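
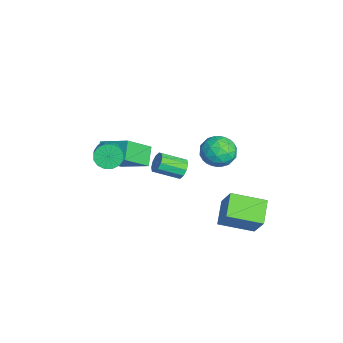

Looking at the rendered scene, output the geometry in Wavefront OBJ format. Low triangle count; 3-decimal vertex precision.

v 2.643 4.035 -1.162
v 2.374 2.062 -0.559
v 1.313 4.445 -0.415
v 1.044 2.472 0.188
v 3.596 4.368 0.352
v 3.327 2.395 0.955
v 2.266 4.778 1.099
v 1.997 2.805 1.702
v -0.341 -3.466 3.691
v 0.005 -2.918 3.189
v 0.868 -3.006 3.687
v 0.521 -3.554 4.189
v -0.155 -2.688 3.508
v 0.707 -2.777 4.006
v -0.366 -2.667 3.876
v 0.497 -2.756 4.374
v -0.57 -2.86 4.194
v 0.293 -2.949 4.692
v -0.712 -3.215 4.378
v 0.15 -3.304 4.876
v -0.755 -3.637 4.377
v 0.107 -3.726 4.876
v -0.688 -4.014 4.193
v 0.175 -4.102 4.691
v -0.527 -4.243 3.874
v 0.335 -4.332 4.372
v -0.317 -4.264 3.506
v 0.546 -4.353 4.004
v -0.113 -4.071 3.188
v 0.75 -4.16 3.686
v 0.03 -3.716 3.004
v 0.892 -3.805 3.502
v 0.073 -3.294 3.004
v 0.935 -3.383 3.503
v -2.182 -2.669 0.938
v -1.442 -4.028 2.221
v -3.139 -2.411 1.764
v -2.399 -3.77 3.046
v -1.061 -1.25 1.794
v -0.321 -2.609 3.076
v -2.018 -0.992 2.619
v -1.278 -2.351 3.902
v -4.137 3.961 -0.332
v -3.126 3.712 0.147
v -4.794 2.308 0.193
v -3.783 2.059 0.672
v -4.452 2.868 1.132
v -4.046 3.89 0.808
v -3.874 2.13 -0.468
v -3.468 3.152 -0.792
v -2.964 2.58 0.064
v -3.321 3.036 1.053
v -4.599 2.984 -0.713
v -4.956 3.44 0.276
v -3.574 3.981 -0.139
v -4.346 2.039 0.479
v -4.739 2.514 0.749
v -4.145 2.368 1.031
v -4.114 4.086 0.25
v -3.52 3.939 0.532
v -4.3 3.444 1.111
v -4.4 2.081 -0.192
v -3.806 1.934 0.09
v -3.775 3.652 -0.691
v -3.181 3.506 -0.409
v -3.62 2.576 -0.771
v -2.884 3.17 0.094
v -3.271 2.198 0.403
v -3.324 2.24 -0.267
v -3.085 2.841 -0.458
v -3.094 3.438 0.676
v -3.481 2.466 0.984
v -3.874 2.942 1.254
v -3.635 3.543 1.064
v -2.999 2.773 0.626
v -4.439 3.554 -0.644
v -4.826 2.582 -0.336
v -4.285 2.477 -0.724
v -4.046 3.078 -0.914
v -4.649 3.822 -0.063
v -5.036 2.85 0.246
v -4.835 3.179 0.798
v -4.596 3.78 0.607
v -4.921 3.247 -0.286
v 1.483 0.277 3.567
v 2.019 0.092 3.229
v 1.973 -1.262 3.895
v 1.437 -1.077 4.233
v 2.143 0.261 3.579
v 2.097 -1.094 4.245
v 2.015 0.435 3.925
v 1.968 -0.919 4.591
v 1.684 0.549 4.134
v 1.637 -0.805 4.8
v 1.276 0.559 4.126
v 1.23 -0.795 4.793
v 0.947 0.462 3.905
v 0.901 -0.892 4.571
v 0.823 0.294 3.555
v 0.777 -1.061 4.221
v 0.952 0.119 3.209
v 0.905 -1.235 3.875
v 1.283 0.005 3
v 1.236 -1.349 3.666
v 1.69 -0.005 3.007
v 1.644 -1.359 3.674
f 2 4 1
f 5 2 1
f 1 4 3
f 3 5 1
f 2 8 4
f 6 2 5
f 6 8 2
f 4 8 3
f 7 5 3
f 3 8 7
f 7 6 5
f 8 6 7
f 10 9 13
f 10 13 11
f 11 13 14
f 11 14 12
f 13 9 15
f 13 15 14
f 14 15 16
f 14 16 12
f 15 9 17
f 15 17 16
f 16 17 18
f 16 18 12
f 17 9 19
f 17 19 18
f 18 19 20
f 18 20 12
f 19 9 21
f 19 21 20
f 20 21 22
f 20 22 12
f 21 9 23
f 21 23 22
f 22 23 24
f 22 24 12
f 23 9 25
f 23 25 24
f 24 25 26
f 24 26 12
f 25 9 27
f 25 27 26
f 26 27 28
f 26 28 12
f 27 9 29
f 27 29 28
f 28 29 30
f 28 30 12
f 29 9 31
f 29 31 30
f 30 31 32
f 30 32 12
f 31 9 33
f 31 33 32
f 32 33 34
f 32 34 12
f 33 9 10
f 33 10 34
f 34 10 11
f 34 11 12
f 36 38 35
f 39 36 35
f 35 38 37
f 37 39 35
f 36 42 38
f 40 36 39
f 40 42 36
f 38 42 37
f 41 39 37
f 37 42 41
f 41 40 39
f 42 40 41
f 43 80 59
f 80 54 83
f 59 83 48
f 80 83 59
f 43 59 55
f 59 48 60
f 55 60 44
f 59 60 55
f 43 55 64
f 55 44 65
f 64 65 50
f 55 65 64
f 43 64 76
f 64 50 79
f 76 79 53
f 64 79 76
f 43 76 80
f 76 53 84
f 80 84 54
f 76 84 80
f 44 60 71
f 60 48 74
f 71 74 52
f 60 74 71
f 48 83 61
f 83 54 82
f 61 82 47
f 83 82 61
f 54 84 81
f 84 53 77
f 81 77 45
f 84 77 81
f 53 79 78
f 79 50 66
f 78 66 49
f 79 66 78
f 50 65 70
f 65 44 67
f 70 67 51
f 65 67 70
f 46 72 58
f 72 52 73
f 58 73 47
f 72 73 58
f 46 58 56
f 58 47 57
f 56 57 45
f 58 57 56
f 46 56 63
f 56 45 62
f 63 62 49
f 56 62 63
f 46 63 68
f 63 49 69
f 68 69 51
f 63 69 68
f 46 68 72
f 68 51 75
f 72 75 52
f 68 75 72
f 47 73 61
f 73 52 74
f 61 74 48
f 73 74 61
f 45 57 81
f 57 47 82
f 81 82 54
f 57 82 81
f 49 62 78
f 62 45 77
f 78 77 53
f 62 77 78
f 51 69 70
f 69 49 66
f 70 66 50
f 69 66 70
f 52 75 71
f 75 51 67
f 71 67 44
f 75 67 71
f 86 85 89
f 86 89 87
f 87 89 90
f 87 90 88
f 89 85 91
f 89 91 90
f 90 91 92
f 90 92 88
f 91 85 93
f 91 93 92
f 92 93 94
f 92 94 88
f 93 85 95
f 93 95 94
f 94 95 96
f 94 96 88
f 95 85 97
f 95 97 96
f 96 97 98
f 96 98 88
f 97 85 99
f 97 99 98
f 98 99 100
f 98 100 88
f 99 85 101
f 99 101 100
f 100 101 102
f 100 102 88
f 101 85 103
f 101 103 102
f 102 103 104
f 102 104 88
f 103 85 105
f 103 105 104
f 104 105 106
f 104 106 88
f 105 85 86
f 105 86 106
f 106 86 87
f 106 87 88



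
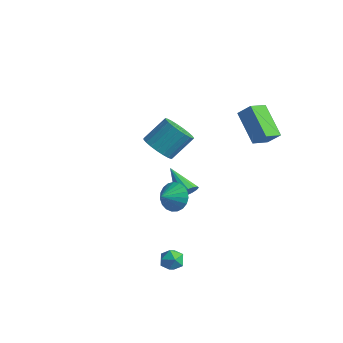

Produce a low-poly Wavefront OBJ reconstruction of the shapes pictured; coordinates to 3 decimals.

v 0.958 -1.308 -1.202
v 1.781 -1.522 -1.578
v 0.942 -2.252 -0.698
v 1.885 -1.348 -1.249
v 1.83 -1.167 -0.911
v 1.623 -1.01 -0.624
v 1.301 -0.905 -0.437
v 0.92 -0.87 -0.382
v 0.545 -0.91 -0.469
v 0.242 -1.019 -0.683
v 0.062 -1.179 -0.986
v 0.037 -1.36 -1.327
v 0.172 -1.532 -1.646
v 0.442 -1.666 -1.888
v 0.801 -1.738 -2.012
v 1.187 -1.735 -1.995
v 1.534 -1.659 -1.842
v -1.054 1.77 -3.509
v -0.726 1.501 -2.939
v -2.606 2.07 -2.471
v -0.651 1.86 -2.931
v -0.684 2.196 -3.078
v -0.816 2.417 -3.34
v -1.012 2.465 -3.647
v -1.22 2.326 -3.917
v -1.383 2.039 -4.078
v -1.458 1.679 -4.086
v -1.425 1.343 -3.939
v -1.293 1.122 -3.677
v -1.096 1.075 -3.37
v -0.889 1.213 -3.1
v 1.443 2.874 3.38
v 2.128 3.106 4.127
v 1.515 3.958 2.975
v 2.2 4.191 3.722
v 3.04 2.289 2.098
v 3.725 2.522 2.845
v 3.112 3.374 1.693
v 3.797 3.606 2.44
v -3.014 1.542 -0.838
v -2.299 1.915 -1.463
v -1.851 3.13 -0.228
v -2.566 2.758 0.398
v -2.638 2.147 -1.568
v -2.19 3.362 -0.333
v -3.042 2.274 -1.548
v -2.594 3.49 -0.312
v -3.441 2.276 -1.404
v -2.993 3.491 -0.168
v -3.767 2.15 -1.162
v -3.318 3.365 0.073
v -3.962 1.919 -0.865
v -3.513 3.134 0.371
v -3.993 1.623 -0.562
v -3.544 2.839 0.673
v -3.855 1.314 -0.308
v -3.407 2.529 0.928
v -3.572 1.043 -0.145
v -3.123 2.258 1.091
v -3.192 0.859 -0.101
v -2.744 2.074 1.134
v -2.782 0.793 -0.186
v -2.333 2.009 1.05
v -2.411 0.857 -0.383
v -1.963 2.072 0.853
v -2.145 1.039 -0.658
v -1.697 2.254 0.577
v -2.03 1.308 -0.965
v -1.581 2.523 0.271
v -2.084 1.618 -1.25
v -1.636 2.833 -0.014
v 3.416 -3.259 -3.722
v 3.919 -3.755 -3.613
v 2.621 -3.965 -3.267
v 3.124 -4.461 -3.158
v 3.129 -3.857 -2.775
v 3.62 -3.421 -3.057
v 2.92 -4.299 -3.823
v 3.411 -3.863 -4.105
v 3.613 -4.398 -3.676
v 3.742 -4.125 -3.028
v 2.798 -3.595 -3.852
v 2.927 -3.322 -3.204
f 2 1 4
f 2 4 3
f 4 1 5
f 4 5 3
f 5 1 6
f 5 6 3
f 6 1 7
f 6 7 3
f 7 1 8
f 7 8 3
f 8 1 9
f 8 9 3
f 9 1 10
f 9 10 3
f 10 1 11
f 10 11 3
f 11 1 12
f 11 12 3
f 12 1 13
f 12 13 3
f 13 1 14
f 13 14 3
f 14 1 15
f 14 15 3
f 15 1 16
f 15 16 3
f 16 1 17
f 16 17 3
f 17 1 2
f 17 2 3
f 19 18 21
f 19 21 20
f 21 18 22
f 21 22 20
f 22 18 23
f 22 23 20
f 23 18 24
f 23 24 20
f 24 18 25
f 24 25 20
f 25 18 26
f 25 26 20
f 26 18 27
f 26 27 20
f 27 18 28
f 27 28 20
f 28 18 29
f 28 29 20
f 29 18 30
f 29 30 20
f 30 18 31
f 30 31 20
f 31 18 19
f 31 19 20
f 33 35 32
f 36 33 32
f 32 35 34
f 34 36 32
f 33 39 35
f 37 33 36
f 37 39 33
f 35 39 34
f 38 36 34
f 34 39 38
f 38 37 36
f 39 37 38
f 41 40 44
f 41 44 42
f 42 44 45
f 42 45 43
f 44 40 46
f 44 46 45
f 45 46 47
f 45 47 43
f 46 40 48
f 46 48 47
f 47 48 49
f 47 49 43
f 48 40 50
f 48 50 49
f 49 50 51
f 49 51 43
f 50 40 52
f 50 52 51
f 51 52 53
f 51 53 43
f 52 40 54
f 52 54 53
f 53 54 55
f 53 55 43
f 54 40 56
f 54 56 55
f 55 56 57
f 55 57 43
f 56 40 58
f 56 58 57
f 57 58 59
f 57 59 43
f 58 40 60
f 58 60 59
f 59 60 61
f 59 61 43
f 60 40 62
f 60 62 61
f 61 62 63
f 61 63 43
f 62 40 64
f 62 64 63
f 63 64 65
f 63 65 43
f 64 40 66
f 64 66 65
f 65 66 67
f 65 67 43
f 66 40 68
f 66 68 67
f 67 68 69
f 67 69 43
f 68 40 70
f 68 70 69
f 69 70 71
f 69 71 43
f 70 40 41
f 70 41 71
f 71 41 42
f 71 42 43
f 72 83 77
f 72 77 73
f 72 73 79
f 72 79 82
f 72 82 83
f 73 77 81
f 77 83 76
f 83 82 74
f 82 79 78
f 79 73 80
f 75 81 76
f 75 76 74
f 75 74 78
f 75 78 80
f 75 80 81
f 76 81 77
f 74 76 83
f 78 74 82
f 80 78 79
f 81 80 73



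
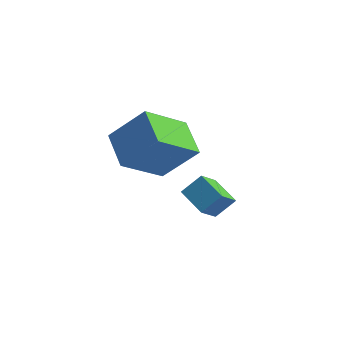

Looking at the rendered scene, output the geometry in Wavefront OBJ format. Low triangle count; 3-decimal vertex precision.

v 3.345 1.496 -0.582
v 3.656 0.631 -0.054
v 2.085 1.442 0.071
v 2.396 0.578 0.6
v 3.744 2.142 0.24
v 4.055 1.278 0.769
v 2.484 2.089 0.894
v 2.795 1.224 1.422
v 2.241 -0.707 3.161
v 2.418 -2.6 4.144
v 3.407 0.115 4.534
v 3.585 -1.778 5.516
v 3.655 -1.082 2.184
v 3.833 -2.975 3.166
v 4.822 -0.26 3.556
v 4.999 -2.153 4.539
f 2 4 1
f 5 2 1
f 1 4 3
f 3 5 1
f 2 8 4
f 6 2 5
f 6 8 2
f 4 8 3
f 7 5 3
f 3 8 7
f 7 6 5
f 8 6 7
f 10 12 9
f 13 10 9
f 9 12 11
f 11 13 9
f 10 16 12
f 14 10 13
f 14 16 10
f 12 16 11
f 15 13 11
f 11 16 15
f 15 14 13
f 16 14 15



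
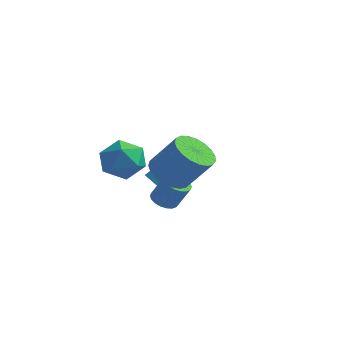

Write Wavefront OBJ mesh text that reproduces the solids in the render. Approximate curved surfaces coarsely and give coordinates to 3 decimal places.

v -2.83 3.905 -3.497
v -3.047 3.332 -2.81
v -2.337 4.56 -2.794
v -2.554 3.987 -2.108
v -1.766 3.293 -3.672
v -1.983 2.72 -2.986
v -1.273 3.948 -2.97
v -1.49 3.375 -2.283
v 1.521 -1.819 0.456
v 2.362 -1.797 -0.188
v 3.541 -1.559 1.36
v 2.699 -1.581 2.004
v 2.251 -1.371 -0.169
v 3.429 -1.133 1.379
v 2.013 -1.023 -0.041
v 3.191 -0.785 1.507
v 1.69 -0.812 0.172
v 2.868 -0.574 1.72
v 1.338 -0.775 0.435
v 2.516 -0.537 1.983
v 1.017 -0.919 0.701
v 2.196 -0.681 2.249
v 0.784 -1.218 0.925
v 1.962 -0.98 2.473
v 0.678 -1.622 1.067
v 1.856 -1.384 2.615
v 0.717 -2.059 1.104
v 1.896 -1.821 2.652
v 0.896 -2.455 1.029
v 2.074 -2.217 2.577
v 1.183 -2.741 0.855
v 2.361 -2.503 2.403
v 1.528 -2.867 0.612
v 2.706 -2.629 2.16
v 1.872 -2.813 0.342
v 3.05 -2.575 1.89
v 2.155 -2.586 0.091
v 3.333 -2.348 1.639
v 2.329 -2.227 -0.096
v 3.507 -1.989 1.452
v -2.364 0.561 -1.176
v -1.25 0.647 -0.742
v -2.81 -0.707 0.222
v -1.696 -0.621 0.656
v -2.447 0.309 0.745
v -2.172 1.092 -0.119
v -1.888 -1.152 -0.401
v -1.613 -0.369 -1.265
v -0.956 -0.412 -0.264
v -1.301 0.491 0.445
v -2.759 -0.551 -0.965
v -3.104 0.352 -0.256
v 0.427 -0.482 -1.968
v 0.994 -0.701 -2.272
v 1.66 -0.638 -1.077
v 1.093 -0.418 -0.772
v 1.015 -0.4 -2.3
v 1.681 -0.337 -1.104
v 0.919 -0.116 -2.261
v 1.585 -0.053 -1.066
v 0.726 0.096 -2.165
v 1.392 0.159 -0.969
v 0.474 0.194 -2.029
v 1.14 0.257 -0.834
v 0.212 0.158 -1.882
v 0.878 0.221 -0.686
v -0.007 -0.005 -1.751
v 0.659 0.058 -0.556
v -0.14 -0.262 -1.663
v 0.526 -0.199 -0.468
v -0.161 -0.563 -1.636
v 0.505 -0.5 -0.44
v -0.065 -0.847 -1.674
v 0.601 -0.784 -0.479
v 0.128 -1.059 -1.771
v 0.794 -0.996 -0.575
v 0.38 -1.157 -1.906
v 1.046 -1.094 -0.711
v 0.642 -1.121 -2.054
v 1.308 -1.058 -0.858
v 0.861 -0.958 -2.184
v 1.527 -0.895 -0.989
f 2 4 1
f 5 2 1
f 1 4 3
f 3 5 1
f 2 8 4
f 6 2 5
f 6 8 2
f 4 8 3
f 7 5 3
f 3 8 7
f 7 6 5
f 8 6 7
f 10 9 13
f 10 13 11
f 11 13 14
f 11 14 12
f 13 9 15
f 13 15 14
f 14 15 16
f 14 16 12
f 15 9 17
f 15 17 16
f 16 17 18
f 16 18 12
f 17 9 19
f 17 19 18
f 18 19 20
f 18 20 12
f 19 9 21
f 19 21 20
f 20 21 22
f 20 22 12
f 21 9 23
f 21 23 22
f 22 23 24
f 22 24 12
f 23 9 25
f 23 25 24
f 24 25 26
f 24 26 12
f 25 9 27
f 25 27 26
f 26 27 28
f 26 28 12
f 27 9 29
f 27 29 28
f 28 29 30
f 28 30 12
f 29 9 31
f 29 31 30
f 30 31 32
f 30 32 12
f 31 9 33
f 31 33 32
f 32 33 34
f 32 34 12
f 33 9 35
f 33 35 34
f 34 35 36
f 34 36 12
f 35 9 37
f 35 37 36
f 36 37 38
f 36 38 12
f 37 9 39
f 37 39 38
f 38 39 40
f 38 40 12
f 39 9 10
f 39 10 40
f 40 10 11
f 40 11 12
f 41 52 46
f 41 46 42
f 41 42 48
f 41 48 51
f 41 51 52
f 42 46 50
f 46 52 45
f 52 51 43
f 51 48 47
f 48 42 49
f 44 50 45
f 44 45 43
f 44 43 47
f 44 47 49
f 44 49 50
f 45 50 46
f 43 45 52
f 47 43 51
f 49 47 48
f 50 49 42
f 54 53 57
f 54 57 55
f 55 57 58
f 55 58 56
f 57 53 59
f 57 59 58
f 58 59 60
f 58 60 56
f 59 53 61
f 59 61 60
f 60 61 62
f 60 62 56
f 61 53 63
f 61 63 62
f 62 63 64
f 62 64 56
f 63 53 65
f 63 65 64
f 64 65 66
f 64 66 56
f 65 53 67
f 65 67 66
f 66 67 68
f 66 68 56
f 67 53 69
f 67 69 68
f 68 69 70
f 68 70 56
f 69 53 71
f 69 71 70
f 70 71 72
f 70 72 56
f 71 53 73
f 71 73 72
f 72 73 74
f 72 74 56
f 73 53 75
f 73 75 74
f 74 75 76
f 74 76 56
f 75 53 77
f 75 77 76
f 76 77 78
f 76 78 56
f 77 53 79
f 77 79 78
f 78 79 80
f 78 80 56
f 79 53 81
f 79 81 80
f 80 81 82
f 80 82 56
f 81 53 54
f 81 54 82
f 82 54 55
f 82 55 56



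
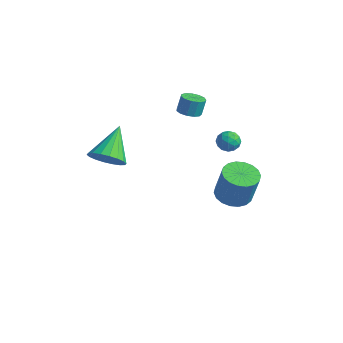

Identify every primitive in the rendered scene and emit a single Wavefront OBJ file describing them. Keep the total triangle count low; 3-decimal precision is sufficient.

v -0.995 -4.266 1.686
v -0.163 -3.733 1.532
v -1.705 -2.774 3.014
v -0.438 -3.582 1.215
v -0.822 -3.567 0.992
v -1.242 -3.69 0.907
v -1.612 -3.927 0.975
v -1.86 -4.232 1.185
v -1.937 -4.543 1.494
v -1.827 -4.799 1.84
v -1.552 -4.95 2.157
v -1.168 -4.965 2.38
v -0.749 -4.842 2.465
v -0.378 -4.605 2.396
v -0.13 -4.301 2.187
v -0.054 -3.989 1.878
v 0.189 3.198 0.595
v 0.621 2.767 0.881
v 0.059 2.513 -0.241
v 0.491 2.082 0.045
v -0.113 2.188 0.323
v -0.032 2.611 0.84
v 0.712 2.669 -0.2
v 0.793 3.092 0.317
v 0.944 2.44 0.389
v 0.434 2.143 0.712
v 0.246 3.137 -0.072
v -0.264 2.84 0.251
v 0.417 3.043 0.811
v 0.263 2.237 -0.171
v -0.091 2.299 -0.008
v 0.162 2.046 0.16
v 0.033 2.951 0.787
v 0.286 2.698 0.955
v -0.145 2.357 0.627
v 0.394 2.582 -0.315
v 0.647 2.329 -0.147
v 0.518 3.234 0.48
v 0.771 2.981 0.648
v 0.825 2.923 0.013
v 0.86 2.598 0.69
v 0.784 2.195 0.199
v 0.914 2.54 0.055
v 0.961 2.788 0.359
v 0.56 2.423 0.88
v 0.484 2.02 0.389
v 0.129 2.082 0.552
v 0.176 2.331 0.856
v 0.75 2.231 0.591
v 0.196 3.26 0.251
v 0.12 2.857 -0.24
v 0.504 2.949 -0.216
v 0.551 3.198 0.088
v -0.104 3.085 0.441
v -0.18 2.682 -0.05
v -0.281 2.492 0.281
v -0.234 2.74 0.585
v -0.07 3.049 0.049
v -1.964 2.087 1.614
v -1.353 1.848 1.685
v -1.344 2.155 2.637
v -1.956 2.393 2.566
v -1.316 2.2 1.571
v -1.307 2.507 2.523
v -1.484 2.516 1.471
v -1.475 2.823 2.423
v -1.805 2.696 1.416
v -1.796 3.003 2.368
v -2.177 2.682 1.424
v -2.168 2.989 2.376
v -2.481 2.479 1.492
v -2.472 2.786 2.444
v -2.621 2.152 1.599
v -2.612 2.458 2.551
v -2.553 1.804 1.711
v -2.544 2.11 2.663
v -2.298 1.545 1.792
v -2.289 1.852 2.743
v -1.937 1.459 1.816
v -1.928 1.766 2.768
v -1.585 1.572 1.776
v -1.576 1.878 2.728
v 1.594 1.782 -2.599
v 2.201 2.542 -2.781
v 2.754 2.539 -0.942
v 2.146 1.778 -0.761
v 1.825 2.742 -2.667
v 2.378 2.739 -0.828
v 1.403 2.751 -2.54
v 1.956 2.748 -0.702
v 1.019 2.569 -2.425
v 1.572 2.565 -0.586
v 0.749 2.23 -2.345
v 1.301 2.227 -0.506
v 0.646 1.803 -2.314
v 1.198 1.8 -0.476
v 0.731 1.371 -2.341
v 1.283 1.368 -0.502
v 0.986 1.021 -2.418
v 1.539 1.018 -0.579
v 1.362 0.821 -2.532
v 1.915 0.818 -0.693
v 1.784 0.812 -2.658
v 2.337 0.809 -0.82
v 2.168 0.995 -2.774
v 2.721 0.991 -0.935
v 2.439 1.333 -2.854
v 2.991 1.33 -1.015
v 2.542 1.76 -2.884
v 3.094 1.757 -1.046
v 2.457 2.192 -2.858
v 3.009 2.189 -1.019
f 2 1 4
f 2 4 3
f 4 1 5
f 4 5 3
f 5 1 6
f 5 6 3
f 6 1 7
f 6 7 3
f 7 1 8
f 7 8 3
f 8 1 9
f 8 9 3
f 9 1 10
f 9 10 3
f 10 1 11
f 10 11 3
f 11 1 12
f 11 12 3
f 12 1 13
f 12 13 3
f 13 1 14
f 13 14 3
f 14 1 15
f 14 15 3
f 15 1 16
f 15 16 3
f 16 1 2
f 16 2 3
f 17 54 33
f 54 28 57
f 33 57 22
f 54 57 33
f 17 33 29
f 33 22 34
f 29 34 18
f 33 34 29
f 17 29 38
f 29 18 39
f 38 39 24
f 29 39 38
f 17 38 50
f 38 24 53
f 50 53 27
f 38 53 50
f 17 50 54
f 50 27 58
f 54 58 28
f 50 58 54
f 18 34 45
f 34 22 48
f 45 48 26
f 34 48 45
f 22 57 35
f 57 28 56
f 35 56 21
f 57 56 35
f 28 58 55
f 58 27 51
f 55 51 19
f 58 51 55
f 27 53 52
f 53 24 40
f 52 40 23
f 53 40 52
f 24 39 44
f 39 18 41
f 44 41 25
f 39 41 44
f 20 46 32
f 46 26 47
f 32 47 21
f 46 47 32
f 20 32 30
f 32 21 31
f 30 31 19
f 32 31 30
f 20 30 37
f 30 19 36
f 37 36 23
f 30 36 37
f 20 37 42
f 37 23 43
f 42 43 25
f 37 43 42
f 20 42 46
f 42 25 49
f 46 49 26
f 42 49 46
f 21 47 35
f 47 26 48
f 35 48 22
f 47 48 35
f 19 31 55
f 31 21 56
f 55 56 28
f 31 56 55
f 23 36 52
f 36 19 51
f 52 51 27
f 36 51 52
f 25 43 44
f 43 23 40
f 44 40 24
f 43 40 44
f 26 49 45
f 49 25 41
f 45 41 18
f 49 41 45
f 60 59 63
f 60 63 61
f 61 63 64
f 61 64 62
f 63 59 65
f 63 65 64
f 64 65 66
f 64 66 62
f 65 59 67
f 65 67 66
f 66 67 68
f 66 68 62
f 67 59 69
f 67 69 68
f 68 69 70
f 68 70 62
f 69 59 71
f 69 71 70
f 70 71 72
f 70 72 62
f 71 59 73
f 71 73 72
f 72 73 74
f 72 74 62
f 73 59 75
f 73 75 74
f 74 75 76
f 74 76 62
f 75 59 77
f 75 77 76
f 76 77 78
f 76 78 62
f 77 59 79
f 77 79 78
f 78 79 80
f 78 80 62
f 79 59 81
f 79 81 80
f 80 81 82
f 80 82 62
f 81 59 60
f 81 60 82
f 82 60 61
f 82 61 62
f 84 83 87
f 84 87 85
f 85 87 88
f 85 88 86
f 87 83 89
f 87 89 88
f 88 89 90
f 88 90 86
f 89 83 91
f 89 91 90
f 90 91 92
f 90 92 86
f 91 83 93
f 91 93 92
f 92 93 94
f 92 94 86
f 93 83 95
f 93 95 94
f 94 95 96
f 94 96 86
f 95 83 97
f 95 97 96
f 96 97 98
f 96 98 86
f 97 83 99
f 97 99 98
f 98 99 100
f 98 100 86
f 99 83 101
f 99 101 100
f 100 101 102
f 100 102 86
f 101 83 103
f 101 103 102
f 102 103 104
f 102 104 86
f 103 83 105
f 103 105 104
f 104 105 106
f 104 106 86
f 105 83 107
f 105 107 106
f 106 107 108
f 106 108 86
f 107 83 109
f 107 109 108
f 108 109 110
f 108 110 86
f 109 83 111
f 109 111 110
f 110 111 112
f 110 112 86
f 111 83 84
f 111 84 112
f 112 84 85
f 112 85 86



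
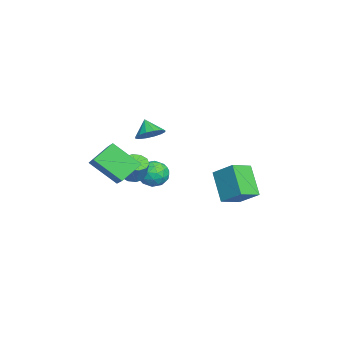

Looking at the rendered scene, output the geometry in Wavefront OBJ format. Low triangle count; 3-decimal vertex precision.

v -0.143 -1.835 -0.099
v 0.222 -1.232 -0.354
v 0.669 -1.022 0.784
v 0.303 -1.625 1.039
v -0.198 -1.096 -0.214
v 0.248 -0.886 0.924
v -0.598 -1.242 -0.03
v -0.151 -1.032 1.108
v -0.824 -1.615 0.128
v -0.377 -1.405 1.265
v -0.79 -2.072 0.199
v -0.343 -1.862 1.336
v -0.509 -2.438 0.156
v -0.062 -2.228 1.294
v -0.088 -2.574 0.016
v 0.358 -2.364 1.154
v 0.311 -2.428 -0.168
v 0.758 -2.218 0.97
v 0.537 -2.055 -0.325
v 0.984 -1.845 0.812
v 0.503 -1.598 -0.396
v 0.95 -1.388 0.741
v 2.268 3.109 -0.859
v 0.9 2.605 0.652
v 1.354 4.088 -1.36
v -0.014 3.584 0.151
v 2.914 4.196 0.089
v 1.546 3.692 1.6
v 2 5.175 -0.412
v 0.632 4.671 1.099
v 2.225 -2.506 0.356
v 1.762 -4.06 1.675
v 1.398 -1.538 1.206
v 0.936 -3.092 2.525
v 3.784 -2.088 1.395
v 3.322 -3.642 2.714
v 2.958 -1.12 2.245
v 2.495 -2.674 3.564
v -3.729 -0.204 -2.015
v -2.743 -0.146 -1.997
v -3.657 -1.634 -1.303
v -2.671 -1.576 -1.285
v -3.212 -0.978 -0.714
v -3.256 -0.094 -1.154
v -3.144 -1.686 -2.146
v -3.188 -0.802 -2.586
v -2.381 -1.062 -2.078
v -2.423 -0.624 -1.193
v -3.977 -1.156 -2.107
v -4.019 -0.718 -1.222
v -3.242 -0.049 -2.068
v -3.158 -1.731 -1.232
v -3.476 -1.379 -0.896
v -2.896 -1.345 -0.886
v -3.544 -0.019 -1.573
v -2.964 0.016 -1.562
v -3.24 -0.473 -0.808
v -3.436 -1.796 -1.738
v -2.856 -1.761 -1.727
v -3.504 -0.435 -2.414
v -2.924 -0.401 -2.404
v -3.16 -1.307 -2.492
v -2.45 -0.553 -2.105
v -2.408 -1.394 -1.687
v -2.686 -1.459 -2.193
v -2.712 -0.939 -2.452
v -2.474 -0.296 -1.585
v -2.432 -1.137 -1.167
v -2.75 -0.785 -0.831
v -2.776 -0.265 -1.09
v -2.262 -0.835 -1.633
v -3.968 -0.643 -2.133
v -3.926 -1.484 -1.715
v -3.624 -1.515 -2.21
v -3.65 -0.995 -2.469
v -3.992 -0.386 -1.613
v -3.95 -1.227 -1.195
v -3.688 -0.841 -0.848
v -3.714 -0.321 -1.107
v -4.138 -0.945 -1.667
v -1.295 -0.928 2.439
v -0.659 -1.496 2.694
v -1.965 -1.292 3.301
v -0.572 -1.108 2.925
v -0.678 -0.671 3.027
v -0.95 -0.304 2.971
v -1.314 -0.103 2.772
v -1.674 -0.124 2.485
v -1.931 -0.36 2.185
v -2.019 -0.749 1.953
v -1.912 -1.185 1.852
v -1.641 -1.553 1.908
v -1.276 -1.753 2.106
v -0.917 -1.733 2.394
f 2 1 5
f 2 5 3
f 3 5 6
f 3 6 4
f 5 1 7
f 5 7 6
f 6 7 8
f 6 8 4
f 7 1 9
f 7 9 8
f 8 9 10
f 8 10 4
f 9 1 11
f 9 11 10
f 10 11 12
f 10 12 4
f 11 1 13
f 11 13 12
f 12 13 14
f 12 14 4
f 13 1 15
f 13 15 14
f 14 15 16
f 14 16 4
f 15 1 17
f 15 17 16
f 16 17 18
f 16 18 4
f 17 1 19
f 17 19 18
f 18 19 20
f 18 20 4
f 19 1 21
f 19 21 20
f 20 21 22
f 20 22 4
f 21 1 2
f 21 2 22
f 22 2 3
f 22 3 4
f 24 26 23
f 27 24 23
f 23 26 25
f 25 27 23
f 24 30 26
f 28 24 27
f 28 30 24
f 26 30 25
f 29 27 25
f 25 30 29
f 29 28 27
f 30 28 29
f 32 34 31
f 35 32 31
f 31 34 33
f 33 35 31
f 32 38 34
f 36 32 35
f 36 38 32
f 34 38 33
f 37 35 33
f 33 38 37
f 37 36 35
f 38 36 37
f 39 76 55
f 76 50 79
f 55 79 44
f 76 79 55
f 39 55 51
f 55 44 56
f 51 56 40
f 55 56 51
f 39 51 60
f 51 40 61
f 60 61 46
f 51 61 60
f 39 60 72
f 60 46 75
f 72 75 49
f 60 75 72
f 39 72 76
f 72 49 80
f 76 80 50
f 72 80 76
f 40 56 67
f 56 44 70
f 67 70 48
f 56 70 67
f 44 79 57
f 79 50 78
f 57 78 43
f 79 78 57
f 50 80 77
f 80 49 73
f 77 73 41
f 80 73 77
f 49 75 74
f 75 46 62
f 74 62 45
f 75 62 74
f 46 61 66
f 61 40 63
f 66 63 47
f 61 63 66
f 42 68 54
f 68 48 69
f 54 69 43
f 68 69 54
f 42 54 52
f 54 43 53
f 52 53 41
f 54 53 52
f 42 52 59
f 52 41 58
f 59 58 45
f 52 58 59
f 42 59 64
f 59 45 65
f 64 65 47
f 59 65 64
f 42 64 68
f 64 47 71
f 68 71 48
f 64 71 68
f 43 69 57
f 69 48 70
f 57 70 44
f 69 70 57
f 41 53 77
f 53 43 78
f 77 78 50
f 53 78 77
f 45 58 74
f 58 41 73
f 74 73 49
f 58 73 74
f 47 65 66
f 65 45 62
f 66 62 46
f 65 62 66
f 48 71 67
f 71 47 63
f 67 63 40
f 71 63 67
f 82 81 84
f 82 84 83
f 84 81 85
f 84 85 83
f 85 81 86
f 85 86 83
f 86 81 87
f 86 87 83
f 87 81 88
f 87 88 83
f 88 81 89
f 88 89 83
f 89 81 90
f 89 90 83
f 90 81 91
f 90 91 83
f 91 81 92
f 91 92 83
f 92 81 93
f 92 93 83
f 93 81 94
f 93 94 83
f 94 81 82
f 94 82 83



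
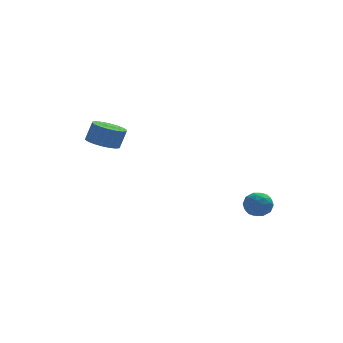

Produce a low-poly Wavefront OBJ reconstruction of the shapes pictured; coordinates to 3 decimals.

v -3.271 3.086 1.993
v -2.412 2.637 1.745
v -1.991 2.805 2.899
v -2.849 3.254 3.147
v -2.331 3.065 1.653
v -1.909 3.232 2.807
v -2.435 3.497 1.628
v -2.014 3.664 2.782
v -2.705 3.847 1.676
v -2.284 4.015 2.83
v -3.087 4.047 1.786
v -2.665 4.215 2.94
v -3.505 4.057 1.938
v -3.084 4.224 3.092
v -3.877 3.874 2.1
v -3.456 4.042 3.254
v -4.129 3.535 2.241
v -3.708 3.703 3.395
v -4.211 3.108 2.333
v -3.789 3.275 3.487
v -4.106 2.676 2.358
v -3.685 2.843 3.512
v -3.836 2.325 2.31
v -3.415 2.493 3.464
v -3.455 2.125 2.2
v -3.033 2.293 3.354
v -3.036 2.116 2.048
v -2.615 2.283 3.202
v -2.664 2.298 1.886
v -2.243 2.466 3.04
v 3.571 -3.201 0.506
v 4.107 -3.092 -0.134
v 3.493 -4.528 0.214
v 4.029 -4.419 -0.426
v 4.299 -4.342 0.367
v 4.348 -3.522 0.547
v 3.252 -4.098 -0.467
v 3.301 -3.278 -0.287
v 3.909 -3.646 -0.735
v 4.557 -3.797 -0.22
v 3.043 -3.823 0.3
v 3.691 -3.974 0.815
v 3.846 -3.03 0.211
v 3.754 -4.59 -0.131
v 3.913 -4.545 0.335
v 4.228 -4.481 -0.041
v 3.987 -3.283 0.612
v 4.302 -3.219 0.236
v 4.415 -3.954 0.53
v 3.298 -4.401 -0.156
v 3.613 -4.337 -0.532
v 3.372 -3.139 0.121
v 3.687 -3.075 -0.255
v 3.185 -3.666 -0.45
v 4.045 -3.292 -0.518
v 3.999 -4.072 -0.689
v 3.542 -3.883 -0.714
v 3.571 -3.401 -0.608
v 4.425 -3.38 -0.215
v 4.379 -4.161 -0.386
v 4.538 -4.116 0.08
v 4.567 -3.633 0.186
v 4.309 -3.706 -0.568
v 3.221 -3.459 0.466
v 3.175 -4.24 0.295
v 3.033 -3.987 -0.106
v 3.062 -3.504 0
v 3.601 -3.548 0.769
v 3.555 -4.328 0.598
v 4.029 -4.219 0.688
v 4.058 -3.737 0.794
v 3.291 -3.914 0.648
f 2 1 5
f 2 5 3
f 3 5 6
f 3 6 4
f 5 1 7
f 5 7 6
f 6 7 8
f 6 8 4
f 7 1 9
f 7 9 8
f 8 9 10
f 8 10 4
f 9 1 11
f 9 11 10
f 10 11 12
f 10 12 4
f 11 1 13
f 11 13 12
f 12 13 14
f 12 14 4
f 13 1 15
f 13 15 14
f 14 15 16
f 14 16 4
f 15 1 17
f 15 17 16
f 16 17 18
f 16 18 4
f 17 1 19
f 17 19 18
f 18 19 20
f 18 20 4
f 19 1 21
f 19 21 20
f 20 21 22
f 20 22 4
f 21 1 23
f 21 23 22
f 22 23 24
f 22 24 4
f 23 1 25
f 23 25 24
f 24 25 26
f 24 26 4
f 25 1 27
f 25 27 26
f 26 27 28
f 26 28 4
f 27 1 29
f 27 29 28
f 28 29 30
f 28 30 4
f 29 1 2
f 29 2 30
f 30 2 3
f 30 3 4
f 31 68 47
f 68 42 71
f 47 71 36
f 68 71 47
f 31 47 43
f 47 36 48
f 43 48 32
f 47 48 43
f 31 43 52
f 43 32 53
f 52 53 38
f 43 53 52
f 31 52 64
f 52 38 67
f 64 67 41
f 52 67 64
f 31 64 68
f 64 41 72
f 68 72 42
f 64 72 68
f 32 48 59
f 48 36 62
f 59 62 40
f 48 62 59
f 36 71 49
f 71 42 70
f 49 70 35
f 71 70 49
f 42 72 69
f 72 41 65
f 69 65 33
f 72 65 69
f 41 67 66
f 67 38 54
f 66 54 37
f 67 54 66
f 38 53 58
f 53 32 55
f 58 55 39
f 53 55 58
f 34 60 46
f 60 40 61
f 46 61 35
f 60 61 46
f 34 46 44
f 46 35 45
f 44 45 33
f 46 45 44
f 34 44 51
f 44 33 50
f 51 50 37
f 44 50 51
f 34 51 56
f 51 37 57
f 56 57 39
f 51 57 56
f 34 56 60
f 56 39 63
f 60 63 40
f 56 63 60
f 35 61 49
f 61 40 62
f 49 62 36
f 61 62 49
f 33 45 69
f 45 35 70
f 69 70 42
f 45 70 69
f 37 50 66
f 50 33 65
f 66 65 41
f 50 65 66
f 39 57 58
f 57 37 54
f 58 54 38
f 57 54 58
f 40 63 59
f 63 39 55
f 59 55 32
f 63 55 59



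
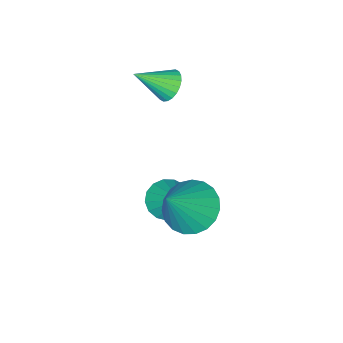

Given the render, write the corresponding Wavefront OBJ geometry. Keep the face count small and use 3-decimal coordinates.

v -0.645 -3.091 1.262
v -0.368 -3.352 0.735
v 0.325 -3.789 2.118
v -0.235 -3.137 0.76
v -0.165 -2.916 0.861
v -0.168 -2.721 1.023
v -0.243 -2.582 1.221
v -0.38 -2.521 1.426
v -0.557 -2.547 1.606
v -0.748 -2.655 1.733
v -0.922 -2.83 1.789
v -1.055 -3.045 1.764
v -1.125 -3.267 1.663
v -1.123 -3.462 1.501
v -1.047 -3.6 1.303
v -0.91 -3.662 1.098
v -0.733 -3.636 0.918
v -0.543 -3.527 0.791
v 2.03 0.335 -0.785
v 2.822 0.285 -1.41
v 3.21 0.365 0.705
v 2.765 0.7 -1.374
v 2.582 1.051 -1.236
v 2.303 1.279 -1.019
v 1.977 1.343 -0.763
v 1.66 1.233 -0.51
v 1.407 0.968 -0.304
v 1.262 0.593 -0.182
v 1.25 0.174 -0.164
v 1.373 -0.218 -0.253
v 1.609 -0.514 -0.434
v 1.919 -0.663 -0.676
v 2.247 -0.64 -0.937
v 2.538 -0.448 -1.171
v 2.741 -0.121 -1.338
v 1.025 -1.597 -2.764
v 1.706 -1.474 -3.145
v 1.535 -0.563 -1.516
v 1.479 -1.203 -3.277
v 1.147 -1.021 -3.291
v 0.788 -0.972 -3.185
v 0.483 -1.066 -2.983
v 0.301 -1.281 -2.73
v 0.286 -1.569 -2.486
v 0.44 -1.863 -2.305
v 0.728 -2.097 -2.229
v 1.083 -2.215 -2.276
v 1.426 -2.193 -2.435
v 1.676 -2.033 -2.67
v 1.778 -1.774 -2.926
f 2 1 4
f 2 4 3
f 4 1 5
f 4 5 3
f 5 1 6
f 5 6 3
f 6 1 7
f 6 7 3
f 7 1 8
f 7 8 3
f 8 1 9
f 8 9 3
f 9 1 10
f 9 10 3
f 10 1 11
f 10 11 3
f 11 1 12
f 11 12 3
f 12 1 13
f 12 13 3
f 13 1 14
f 13 14 3
f 14 1 15
f 14 15 3
f 15 1 16
f 15 16 3
f 16 1 17
f 16 17 3
f 17 1 18
f 17 18 3
f 18 1 2
f 18 2 3
f 20 19 22
f 20 22 21
f 22 19 23
f 22 23 21
f 23 19 24
f 23 24 21
f 24 19 25
f 24 25 21
f 25 19 26
f 25 26 21
f 26 19 27
f 26 27 21
f 27 19 28
f 27 28 21
f 28 19 29
f 28 29 21
f 29 19 30
f 29 30 21
f 30 19 31
f 30 31 21
f 31 19 32
f 31 32 21
f 32 19 33
f 32 33 21
f 33 19 34
f 33 34 21
f 34 19 35
f 34 35 21
f 35 19 20
f 35 20 21
f 37 36 39
f 37 39 38
f 39 36 40
f 39 40 38
f 40 36 41
f 40 41 38
f 41 36 42
f 41 42 38
f 42 36 43
f 42 43 38
f 43 36 44
f 43 44 38
f 44 36 45
f 44 45 38
f 45 36 46
f 45 46 38
f 46 36 47
f 46 47 38
f 47 36 48
f 47 48 38
f 48 36 49
f 48 49 38
f 49 36 50
f 49 50 38
f 50 36 37
f 50 37 38



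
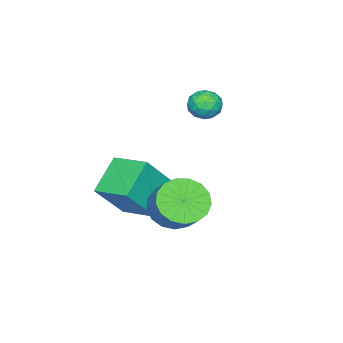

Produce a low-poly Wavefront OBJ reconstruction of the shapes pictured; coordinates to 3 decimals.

v 0.219 1.67 0.604
v 0.706 1.546 0.189
v -0.466 1.234 -0.069
v 0.021 1.11 -0.484
v -0.017 0.786 0.08
v 0.406 1.055 0.496
v -0.166 1.725 -0.376
v 0.257 1.994 0.04
v 0.468 1.58 -0.417
v 0.56 0.999 -0.135
v -0.32 1.781 0.255
v -0.228 1.2 0.537
v 0.523 1.646 0.456
v -0.283 1.134 -0.336
v -0.305 0.943 -0.004
v -0.019 0.87 -0.248
v 0.346 1.358 0.636
v 0.633 1.285 0.392
v 0.208 0.838 0.328
v -0.393 1.495 -0.272
v -0.106 1.422 -0.516
v 0.259 1.91 0.368
v 0.545 1.837 0.124
v 0.032 1.942 -0.208
v 0.669 1.593 -0.144
v 0.266 1.337 -0.54
v 0.156 1.698 -0.477
v 0.405 1.857 -0.232
v 0.723 1.252 0.022
v 0.321 0.996 -0.374
v 0.298 0.805 -0.043
v 0.547 0.963 0.202
v 0.583 1.272 -0.335
v -0.081 1.784 0.494
v -0.483 1.528 0.098
v -0.307 1.817 -0.082
v -0.058 1.975 0.163
v -0.026 1.443 0.66
v -0.429 1.187 0.264
v -0.165 0.923 0.352
v 0.084 1.082 0.597
v -0.343 1.508 0.455
v 3.663 2.386 -2.692
v 4.418 2.405 -3.217
v 4.972 3.114 -2.393
v 4.217 3.094 -1.868
v 4.184 2.751 -3.356
v 4.738 3.46 -2.532
v 3.83 3.013 -3.344
v 4.384 3.722 -2.52
v 3.438 3.131 -3.182
v 3.992 3.84 -2.358
v 3.098 3.079 -2.908
v 3.652 3.787 -2.084
v 2.887 2.867 -2.584
v 3.441 3.576 -1.76
v 2.853 2.546 -2.285
v 3.408 3.254 -1.461
v 3.006 2.187 -2.08
v 3.56 2.896 -1.256
v 3.308 1.875 -2.014
v 3.863 2.583 -1.19
v 3.692 1.679 -2.104
v 4.247 2.387 -1.28
v 4.07 1.645 -2.329
v 4.624 2.353 -1.505
v 4.354 1.781 -2.636
v 4.908 2.489 -1.812
v 4.48 2.055 -2.957
v 5.034 2.764 -2.133
v 2.855 -0.143 -4.276
v 1.557 -0.212 -3.361
v 3.003 1.264 -3.961
v 1.705 1.196 -3.046
v 3.895 -0.576 -2.834
v 2.597 -0.644 -1.919
v 4.043 0.832 -2.519
v 2.745 0.763 -1.604
f 1 38 17
f 38 12 41
f 17 41 6
f 38 41 17
f 1 17 13
f 17 6 18
f 13 18 2
f 17 18 13
f 1 13 22
f 13 2 23
f 22 23 8
f 13 23 22
f 1 22 34
f 22 8 37
f 34 37 11
f 22 37 34
f 1 34 38
f 34 11 42
f 38 42 12
f 34 42 38
f 2 18 29
f 18 6 32
f 29 32 10
f 18 32 29
f 6 41 19
f 41 12 40
f 19 40 5
f 41 40 19
f 12 42 39
f 42 11 35
f 39 35 3
f 42 35 39
f 11 37 36
f 37 8 24
f 36 24 7
f 37 24 36
f 8 23 28
f 23 2 25
f 28 25 9
f 23 25 28
f 4 30 16
f 30 10 31
f 16 31 5
f 30 31 16
f 4 16 14
f 16 5 15
f 14 15 3
f 16 15 14
f 4 14 21
f 14 3 20
f 21 20 7
f 14 20 21
f 4 21 26
f 21 7 27
f 26 27 9
f 21 27 26
f 4 26 30
f 26 9 33
f 30 33 10
f 26 33 30
f 5 31 19
f 31 10 32
f 19 32 6
f 31 32 19
f 3 15 39
f 15 5 40
f 39 40 12
f 15 40 39
f 7 20 36
f 20 3 35
f 36 35 11
f 20 35 36
f 9 27 28
f 27 7 24
f 28 24 8
f 27 24 28
f 10 33 29
f 33 9 25
f 29 25 2
f 33 25 29
f 44 43 47
f 44 47 45
f 45 47 48
f 45 48 46
f 47 43 49
f 47 49 48
f 48 49 50
f 48 50 46
f 49 43 51
f 49 51 50
f 50 51 52
f 50 52 46
f 51 43 53
f 51 53 52
f 52 53 54
f 52 54 46
f 53 43 55
f 53 55 54
f 54 55 56
f 54 56 46
f 55 43 57
f 55 57 56
f 56 57 58
f 56 58 46
f 57 43 59
f 57 59 58
f 58 59 60
f 58 60 46
f 59 43 61
f 59 61 60
f 60 61 62
f 60 62 46
f 61 43 63
f 61 63 62
f 62 63 64
f 62 64 46
f 63 43 65
f 63 65 64
f 64 65 66
f 64 66 46
f 65 43 67
f 65 67 66
f 66 67 68
f 66 68 46
f 67 43 69
f 67 69 68
f 68 69 70
f 68 70 46
f 69 43 44
f 69 44 70
f 70 44 45
f 70 45 46
f 72 74 71
f 75 72 71
f 71 74 73
f 73 75 71
f 72 78 74
f 76 72 75
f 76 78 72
f 74 78 73
f 77 75 73
f 73 78 77
f 77 76 75
f 78 76 77



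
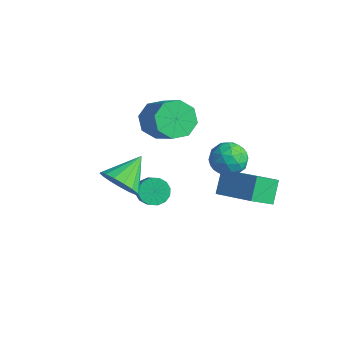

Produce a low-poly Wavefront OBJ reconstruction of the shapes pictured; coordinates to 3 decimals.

v -0.572 0.468 -3.666
v -0.188 0.297 -4.065
v 0.736 -0.32 -2.914
v 0.352 -0.148 -2.514
v -0.101 0.573 -3.987
v 0.823 -0.043 -2.836
v -0.139 0.822 -3.823
v 0.784 0.205 -2.671
v -0.294 0.975 -3.617
v 0.629 0.358 -2.465
v -0.523 0.993 -3.424
v 0.4 0.376 -2.272
v -0.765 0.87 -3.295
v 0.158 0.253 -2.144
v -0.956 0.64 -3.266
v -0.032 0.023 -2.115
v -1.043 0.363 -3.344
v -0.119 -0.253 -2.193
v -1.004 0.115 -3.509
v -0.081 -0.502 -2.357
v -0.849 -0.038 -3.715
v 0.074 -0.655 -2.563
v -0.62 -0.056 -3.908
v 0.303 -0.673 -2.756
v -0.378 0.067 -4.036
v 0.545 -0.55 -2.885
v -1.776 1.915 -1.212
v -1.205 2.008 -1.794
v 0.167 1.619 -0.509
v -0.404 1.525 0.072
v -1.333 2.545 -1.495
v 0.039 2.155 -0.21
v -1.721 2.712 -1.03
v -0.348 2.323 0.255
v -2.141 2.413 -0.672
v -0.768 2.023 0.613
v -2.347 1.821 -0.631
v -0.975 1.432 0.654
v -2.219 1.285 -0.93
v -0.847 0.895 0.355
v -1.832 1.117 -1.395
v -0.459 0.728 -0.11
v -1.412 1.417 -1.753
v -0.039 1.027 -0.468
v 0.218 -1.628 -1.137
v 0.616 -1.224 -1.744
v 0.002 -0.432 -0.483
v 0.237 -1.227 -1.864
v -0.146 -1.321 -1.817
v -0.446 -1.486 -1.615
v -0.593 -1.683 -1.304
v -0.555 -1.868 -0.954
v -0.34 -1.997 -0.646
v 0.003 -2.042 -0.451
v 0.396 -1.992 -0.413
v 0.747 -1.859 -0.541
v 0.978 -1.672 -0.806
v 1.034 -1.475 -1.146
v 0.903 -1.314 -1.485
v 0.864 3.685 -3.661
v 0.691 2.75 -2.929
v 2.466 3.926 -2.973
v 2.293 2.991 -2.242
v 1.267 3.049 -4.378
v 1.094 2.114 -3.647
v 2.869 3.29 -3.691
v 2.696 2.355 -2.959
v 1.214 1.943 -0.683
v 1.672 2.16 -0.136
v 2.168 1.7 -1.384
v 2.626 1.917 -0.837
v 2.228 1.29 -0.763
v 1.638 1.44 -0.33
v 2.202 2.42 -1.19
v 1.612 2.57 -0.757
v 2.283 2.455 -0.449
v 2.299 1.757 -0.185
v 1.541 2.103 -1.335
v 1.557 1.405 -1.071
v 1.36 2.073 -0.348
v 2.48 1.787 -1.172
v 2.246 1.419 -1.129
v 2.516 1.546 -0.807
v 1.34 1.65 -0.462
v 1.609 1.777 -0.14
v 1.935 1.266 -0.509
v 2.231 2.083 -1.38
v 2.5 2.21 -1.058
v 1.324 2.314 -0.713
v 1.594 2.441 -0.391
v 1.905 2.594 -1.011
v 1.988 2.374 -0.21
v 2.548 2.231 -0.622
v 2.299 2.526 -0.83
v 1.952 2.615 -0.575
v 1.997 1.963 -0.055
v 2.557 1.821 -0.467
v 2.323 1.452 -0.424
v 1.977 1.54 -0.169
v 2.356 2.137 -0.239
v 1.283 2.039 -1.053
v 1.843 1.897 -1.465
v 1.863 2.32 -1.351
v 1.517 2.408 -1.096
v 1.292 1.629 -0.898
v 1.852 1.486 -1.31
v 1.888 1.245 -0.945
v 1.541 1.334 -0.69
v 1.484 1.723 -1.281
f 2 1 5
f 2 5 3
f 3 5 6
f 3 6 4
f 5 1 7
f 5 7 6
f 6 7 8
f 6 8 4
f 7 1 9
f 7 9 8
f 8 9 10
f 8 10 4
f 9 1 11
f 9 11 10
f 10 11 12
f 10 12 4
f 11 1 13
f 11 13 12
f 12 13 14
f 12 14 4
f 13 1 15
f 13 15 14
f 14 15 16
f 14 16 4
f 15 1 17
f 15 17 16
f 16 17 18
f 16 18 4
f 17 1 19
f 17 19 18
f 18 19 20
f 18 20 4
f 19 1 21
f 19 21 20
f 20 21 22
f 20 22 4
f 21 1 23
f 21 23 22
f 22 23 24
f 22 24 4
f 23 1 25
f 23 25 24
f 24 25 26
f 24 26 4
f 25 1 2
f 25 2 26
f 26 2 3
f 26 3 4
f 28 27 31
f 28 31 29
f 29 31 32
f 29 32 30
f 31 27 33
f 31 33 32
f 32 33 34
f 32 34 30
f 33 27 35
f 33 35 34
f 34 35 36
f 34 36 30
f 35 27 37
f 35 37 36
f 36 37 38
f 36 38 30
f 37 27 39
f 37 39 38
f 38 39 40
f 38 40 30
f 39 27 41
f 39 41 40
f 40 41 42
f 40 42 30
f 41 27 43
f 41 43 42
f 42 43 44
f 42 44 30
f 43 27 28
f 43 28 44
f 44 28 29
f 44 29 30
f 46 45 48
f 46 48 47
f 48 45 49
f 48 49 47
f 49 45 50
f 49 50 47
f 50 45 51
f 50 51 47
f 51 45 52
f 51 52 47
f 52 45 53
f 52 53 47
f 53 45 54
f 53 54 47
f 54 45 55
f 54 55 47
f 55 45 56
f 55 56 47
f 56 45 57
f 56 57 47
f 57 45 58
f 57 58 47
f 58 45 59
f 58 59 47
f 59 45 46
f 59 46 47
f 61 63 60
f 64 61 60
f 60 63 62
f 62 64 60
f 61 67 63
f 65 61 64
f 65 67 61
f 63 67 62
f 66 64 62
f 62 67 66
f 66 65 64
f 67 65 66
f 68 105 84
f 105 79 108
f 84 108 73
f 105 108 84
f 68 84 80
f 84 73 85
f 80 85 69
f 84 85 80
f 68 80 89
f 80 69 90
f 89 90 75
f 80 90 89
f 68 89 101
f 89 75 104
f 101 104 78
f 89 104 101
f 68 101 105
f 101 78 109
f 105 109 79
f 101 109 105
f 69 85 96
f 85 73 99
f 96 99 77
f 85 99 96
f 73 108 86
f 108 79 107
f 86 107 72
f 108 107 86
f 79 109 106
f 109 78 102
f 106 102 70
f 109 102 106
f 78 104 103
f 104 75 91
f 103 91 74
f 104 91 103
f 75 90 95
f 90 69 92
f 95 92 76
f 90 92 95
f 71 97 83
f 97 77 98
f 83 98 72
f 97 98 83
f 71 83 81
f 83 72 82
f 81 82 70
f 83 82 81
f 71 81 88
f 81 70 87
f 88 87 74
f 81 87 88
f 71 88 93
f 88 74 94
f 93 94 76
f 88 94 93
f 71 93 97
f 93 76 100
f 97 100 77
f 93 100 97
f 72 98 86
f 98 77 99
f 86 99 73
f 98 99 86
f 70 82 106
f 82 72 107
f 106 107 79
f 82 107 106
f 74 87 103
f 87 70 102
f 103 102 78
f 87 102 103
f 76 94 95
f 94 74 91
f 95 91 75
f 94 91 95
f 77 100 96
f 100 76 92
f 96 92 69
f 100 92 96



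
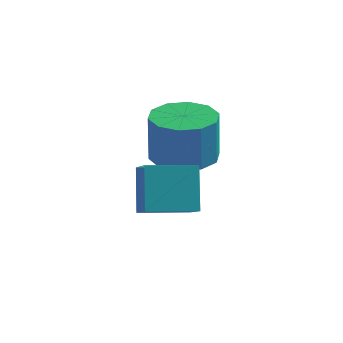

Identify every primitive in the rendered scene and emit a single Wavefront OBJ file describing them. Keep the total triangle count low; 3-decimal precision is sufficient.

v 2.994 -2.73 2.107
v 3.44 -3.433 2.679
v 2.755 -2.095 3.072
v 3.201 -2.798 3.645
v 3.999 -2.182 1.995
v 4.445 -2.885 2.568
v 3.76 -1.547 2.961
v 4.206 -2.25 3.533
v 3.335 -0.648 2.71
v 4.109 -0.745 2.716
v 4.098 -0.75 3.976
v 3.325 -0.652 3.97
v 4.019 -0.271 2.717
v 4.008 -0.276 3.977
v 3.667 0.058 2.716
v 3.656 0.053 3.976
v 3.189 0.119 2.712
v 3.178 0.114 3.972
v 2.766 -0.114 2.707
v 2.756 -0.119 3.967
v 2.562 -0.55 2.704
v 2.551 -0.555 3.964
v 2.652 -1.024 2.703
v 2.641 -1.029 3.963
v 3.004 -1.353 2.704
v 2.993 -1.358 3.964
v 3.482 -1.414 2.708
v 3.471 -1.419 3.968
v 3.904 -1.181 2.713
v 3.894 -1.186 3.973
f 2 4 1
f 5 2 1
f 1 4 3
f 3 5 1
f 2 8 4
f 6 2 5
f 6 8 2
f 4 8 3
f 7 5 3
f 3 8 7
f 7 6 5
f 8 6 7
f 10 9 13
f 10 13 11
f 11 13 14
f 11 14 12
f 13 9 15
f 13 15 14
f 14 15 16
f 14 16 12
f 15 9 17
f 15 17 16
f 16 17 18
f 16 18 12
f 17 9 19
f 17 19 18
f 18 19 20
f 18 20 12
f 19 9 21
f 19 21 20
f 20 21 22
f 20 22 12
f 21 9 23
f 21 23 22
f 22 23 24
f 22 24 12
f 23 9 25
f 23 25 24
f 24 25 26
f 24 26 12
f 25 9 27
f 25 27 26
f 26 27 28
f 26 28 12
f 27 9 29
f 27 29 28
f 28 29 30
f 28 30 12
f 29 9 10
f 29 10 30
f 30 10 11
f 30 11 12



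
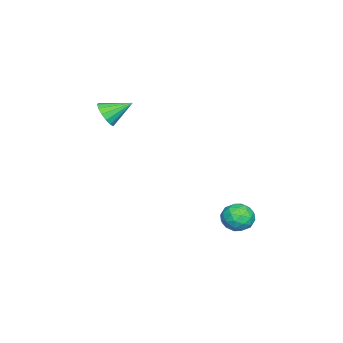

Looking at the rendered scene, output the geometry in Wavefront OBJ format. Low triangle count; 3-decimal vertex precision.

v 3.729 -2.753 2.791
v 4.312 -2.71 3.098
v 3.331 -1.767 3.409
v 4.346 -2.519 2.817
v 4.216 -2.391 2.529
v 3.955 -2.36 2.31
v 3.633 -2.434 2.221
v 3.338 -2.593 2.284
v 3.147 -2.795 2.483
v 3.113 -2.986 2.764
v 3.243 -3.114 3.053
v 3.504 -3.145 3.271
v 3.826 -3.071 3.36
v 4.121 -2.912 3.297
v 2.581 3.097 -2.517
v 3.131 2.951 -2.033
v 2.849 2.089 -3.127
v 3.399 1.943 -2.643
v 2.687 1.897 -2.424
v 2.521 2.52 -2.047
v 3.459 2.52 -3.113
v 3.293 3.143 -2.736
v 3.673 2.594 -2.402
v 3.196 2.209 -1.976
v 2.784 2.831 -3.184
v 2.307 2.446 -2.758
v 2.832 3.112 -2.222
v 3.148 1.928 -2.938
v 2.729 1.901 -2.809
v 3.052 1.815 -2.525
v 2.474 2.859 -2.23
v 2.797 2.773 -1.945
v 2.536 2.154 -2.175
v 3.183 2.267 -3.215
v 3.506 2.181 -2.93
v 2.928 3.225 -2.635
v 3.251 3.139 -2.351
v 3.444 2.886 -2.985
v 3.474 2.817 -2.154
v 3.632 2.224 -2.512
v 3.667 2.563 -2.788
v 3.57 2.93 -2.567
v 3.194 2.591 -1.903
v 3.351 1.998 -2.262
v 2.933 1.971 -2.133
v 2.835 2.338 -1.912
v 3.513 2.381 -2.12
v 2.629 3.042 -2.898
v 2.786 2.449 -3.257
v 3.145 2.702 -3.248
v 3.047 3.069 -3.027
v 2.348 2.816 -2.648
v 2.506 2.223 -3.006
v 2.41 2.11 -2.593
v 2.313 2.477 -2.372
v 2.467 2.659 -3.04
f 2 1 4
f 2 4 3
f 4 1 5
f 4 5 3
f 5 1 6
f 5 6 3
f 6 1 7
f 6 7 3
f 7 1 8
f 7 8 3
f 8 1 9
f 8 9 3
f 9 1 10
f 9 10 3
f 10 1 11
f 10 11 3
f 11 1 12
f 11 12 3
f 12 1 13
f 12 13 3
f 13 1 14
f 13 14 3
f 14 1 2
f 14 2 3
f 15 52 31
f 52 26 55
f 31 55 20
f 52 55 31
f 15 31 27
f 31 20 32
f 27 32 16
f 31 32 27
f 15 27 36
f 27 16 37
f 36 37 22
f 27 37 36
f 15 36 48
f 36 22 51
f 48 51 25
f 36 51 48
f 15 48 52
f 48 25 56
f 52 56 26
f 48 56 52
f 16 32 43
f 32 20 46
f 43 46 24
f 32 46 43
f 20 55 33
f 55 26 54
f 33 54 19
f 55 54 33
f 26 56 53
f 56 25 49
f 53 49 17
f 56 49 53
f 25 51 50
f 51 22 38
f 50 38 21
f 51 38 50
f 22 37 42
f 37 16 39
f 42 39 23
f 37 39 42
f 18 44 30
f 44 24 45
f 30 45 19
f 44 45 30
f 18 30 28
f 30 19 29
f 28 29 17
f 30 29 28
f 18 28 35
f 28 17 34
f 35 34 21
f 28 34 35
f 18 35 40
f 35 21 41
f 40 41 23
f 35 41 40
f 18 40 44
f 40 23 47
f 44 47 24
f 40 47 44
f 19 45 33
f 45 24 46
f 33 46 20
f 45 46 33
f 17 29 53
f 29 19 54
f 53 54 26
f 29 54 53
f 21 34 50
f 34 17 49
f 50 49 25
f 34 49 50
f 23 41 42
f 41 21 38
f 42 38 22
f 41 38 42
f 24 47 43
f 47 23 39
f 43 39 16
f 47 39 43



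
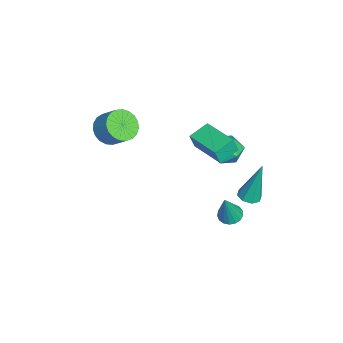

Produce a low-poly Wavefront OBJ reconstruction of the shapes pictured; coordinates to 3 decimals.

v -1.114 1.714 -4.669
v -0.54 1.683 -4.873
v -0.526 1.426 -2.971
v -0.578 1.966 -4.812
v -0.738 2.191 -4.718
v -0.985 2.307 -4.613
v -1.261 2.287 -4.521
v -1.504 2.135 -4.463
v -1.657 1.887 -4.452
v -1.686 1.599 -4.49
v -1.584 1.338 -4.57
v -1.374 1.162 -4.672
v -1.105 1.113 -4.774
v -0.838 1.201 -4.851
v -0.634 1.407 -4.887
v -4.012 2.39 -2.36
v -3.566 1.989 -3.065
v -4.194 1.051 -1.715
v -3.748 0.65 -2.42
v -3.286 1.192 -1.829
v -3.174 2.02 -2.228
v -4.586 1.02 -2.552
v -4.474 1.848 -2.951
v -3.921 1.143 -3.184
v -3.118 1.249 -2.737
v -4.642 1.791 -2.043
v -3.839 1.897 -1.596
v -3.106 -3.906 -0.21
v -2.477 -4.516 -0.131
v -1.945 -3.865 0.668
v -2.574 -3.254 0.59
v -2.342 -4.301 -0.396
v -1.81 -3.65 0.404
v -2.34 -4.018 -0.628
v -1.808 -3.367 0.171
v -2.47 -3.716 -0.787
v -1.938 -3.065 0.012
v -2.71 -3.446 -0.847
v -2.178 -2.795 -0.048
v -3.019 -3.256 -0.797
v -2.487 -2.605 0.002
v -3.342 -3.178 -0.645
v -2.81 -2.527 0.154
v -3.625 -3.226 -0.418
v -3.093 -2.575 0.381
v -3.818 -3.391 -0.154
v -3.286 -2.74 0.645
v -3.888 -3.646 0.099
v -3.356 -2.995 0.898
v -3.823 -3.945 0.3
v -3.291 -3.294 1.099
v -3.634 -4.237 0.412
v -3.101 -3.586 1.211
v -3.353 -4.472 0.417
v -2.821 -3.821 1.216
v -3.03 -4.609 0.313
v -2.498 -3.958 1.112
v -2.72 -4.625 0.119
v -2.188 -3.974 0.919
v 1.04 2.49 -1.066
v 1.6 2.596 -1.077
v 0.98 3.03 1.066
v 1.362 2.948 -1.173
v 0.935 3.032 -1.206
v 0.57 2.798 -1.158
v 0.481 2.384 -1.055
v 0.719 2.032 -0.959
v 1.146 1.948 -0.925
v 1.511 2.181 -0.974
v -1.617 0.844 0.923
v -1.508 0.609 1.753
v -0.207 1.987 1.06
v -0.098 1.752 1.891
v -0.942 0.048 0.609
v -0.833 -0.187 1.44
v 0.468 1.191 0.747
v 0.577 0.956 1.577
f 2 1 4
f 2 4 3
f 4 1 5
f 4 5 3
f 5 1 6
f 5 6 3
f 6 1 7
f 6 7 3
f 7 1 8
f 7 8 3
f 8 1 9
f 8 9 3
f 9 1 10
f 9 10 3
f 10 1 11
f 10 11 3
f 11 1 12
f 11 12 3
f 12 1 13
f 12 13 3
f 13 1 14
f 13 14 3
f 14 1 15
f 14 15 3
f 15 1 2
f 15 2 3
f 16 27 21
f 16 21 17
f 16 17 23
f 16 23 26
f 16 26 27
f 17 21 25
f 21 27 20
f 27 26 18
f 26 23 22
f 23 17 24
f 19 25 20
f 19 20 18
f 19 18 22
f 19 22 24
f 19 24 25
f 20 25 21
f 18 20 27
f 22 18 26
f 24 22 23
f 25 24 17
f 29 28 32
f 29 32 30
f 30 32 33
f 30 33 31
f 32 28 34
f 32 34 33
f 33 34 35
f 33 35 31
f 34 28 36
f 34 36 35
f 35 36 37
f 35 37 31
f 36 28 38
f 36 38 37
f 37 38 39
f 37 39 31
f 38 28 40
f 38 40 39
f 39 40 41
f 39 41 31
f 40 28 42
f 40 42 41
f 41 42 43
f 41 43 31
f 42 28 44
f 42 44 43
f 43 44 45
f 43 45 31
f 44 28 46
f 44 46 45
f 45 46 47
f 45 47 31
f 46 28 48
f 46 48 47
f 47 48 49
f 47 49 31
f 48 28 50
f 48 50 49
f 49 50 51
f 49 51 31
f 50 28 52
f 50 52 51
f 51 52 53
f 51 53 31
f 52 28 54
f 52 54 53
f 53 54 55
f 53 55 31
f 54 28 56
f 54 56 55
f 55 56 57
f 55 57 31
f 56 28 58
f 56 58 57
f 57 58 59
f 57 59 31
f 58 28 29
f 58 29 59
f 59 29 30
f 59 30 31
f 61 60 63
f 61 63 62
f 63 60 64
f 63 64 62
f 64 60 65
f 64 65 62
f 65 60 66
f 65 66 62
f 66 60 67
f 66 67 62
f 67 60 68
f 67 68 62
f 68 60 69
f 68 69 62
f 69 60 61
f 69 61 62
f 71 73 70
f 74 71 70
f 70 73 72
f 72 74 70
f 71 77 73
f 75 71 74
f 75 77 71
f 73 77 72
f 76 74 72
f 72 77 76
f 76 75 74
f 77 75 76



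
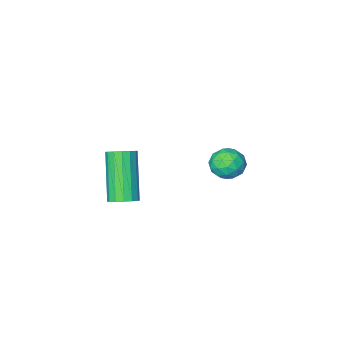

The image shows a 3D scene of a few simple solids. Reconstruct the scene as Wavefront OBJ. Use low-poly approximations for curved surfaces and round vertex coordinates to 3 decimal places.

v -2.641 -0.91 -2.963
v -1.985 -1.005 -2.599
v -2.695 -2.115 -3.181
v -2.039 -2.21 -2.817
v -2.66 -2.014 -2.431
v -2.627 -1.269 -2.297
v -2.053 -1.851 -3.483
v -2.02 -1.106 -3.349
v -1.621 -1.587 -2.92
v -1.996 -1.687 -2.27
v -2.684 -1.433 -3.51
v -3.059 -1.533 -2.86
v -2.308 -0.852 -2.762
v -2.372 -2.268 -3.018
v -2.737 -2.153 -2.791
v -2.351 -2.208 -2.577
v -2.686 -1.007 -2.585
v -2.3 -1.063 -2.37
v -2.697 -1.656 -2.272
v -2.38 -2.057 -3.41
v -1.994 -2.113 -3.195
v -2.329 -0.912 -3.203
v -1.943 -0.967 -2.989
v -1.983 -1.464 -3.508
v -1.709 -1.25 -2.737
v -1.74 -1.958 -2.865
v -1.749 -1.747 -3.256
v -1.729 -1.309 -3.177
v -1.929 -1.309 -2.355
v -1.961 -2.017 -2.483
v -2.326 -1.901 -2.256
v -2.306 -1.464 -2.177
v -1.715 -1.651 -2.544
v -2.719 -1.103 -3.297
v -2.751 -1.811 -3.425
v -2.374 -1.656 -3.603
v -2.354 -1.219 -3.524
v -2.94 -1.162 -2.915
v -2.971 -1.87 -3.043
v -2.951 -1.811 -2.603
v -2.931 -1.373 -2.524
v -2.965 -1.469 -3.236
v 2.53 -0.762 -2.561
v 3.083 -0.774 -2.385
v 2.503 -1.951 -0.644
v 1.95 -1.938 -0.819
v 2.966 -0.528 -2.258
v 2.386 -1.705 -0.516
v 2.732 -0.345 -2.212
v 2.153 -1.522 -0.47
v 2.445 -0.274 -2.259
v 1.865 -1.45 -0.518
v 2.18 -0.333 -2.387
v 1.6 -1.51 -0.646
v 2.009 -0.507 -2.562
v 1.429 -1.684 -0.821
v 1.977 -0.749 -2.736
v 1.397 -1.926 -0.995
v 2.094 -0.995 -2.864
v 1.514 -2.172 -1.122
v 2.327 -1.178 -2.91
v 1.748 -2.355 -1.168
v 2.615 -1.25 -2.862
v 2.035 -2.426 -1.121
v 2.88 -1.19 -2.734
v 2.3 -2.367 -0.993
v 3.051 -1.016 -2.559
v 2.471 -2.193 -0.818
f 1 38 17
f 38 12 41
f 17 41 6
f 38 41 17
f 1 17 13
f 17 6 18
f 13 18 2
f 17 18 13
f 1 13 22
f 13 2 23
f 22 23 8
f 13 23 22
f 1 22 34
f 22 8 37
f 34 37 11
f 22 37 34
f 1 34 38
f 34 11 42
f 38 42 12
f 34 42 38
f 2 18 29
f 18 6 32
f 29 32 10
f 18 32 29
f 6 41 19
f 41 12 40
f 19 40 5
f 41 40 19
f 12 42 39
f 42 11 35
f 39 35 3
f 42 35 39
f 11 37 36
f 37 8 24
f 36 24 7
f 37 24 36
f 8 23 28
f 23 2 25
f 28 25 9
f 23 25 28
f 4 30 16
f 30 10 31
f 16 31 5
f 30 31 16
f 4 16 14
f 16 5 15
f 14 15 3
f 16 15 14
f 4 14 21
f 14 3 20
f 21 20 7
f 14 20 21
f 4 21 26
f 21 7 27
f 26 27 9
f 21 27 26
f 4 26 30
f 26 9 33
f 30 33 10
f 26 33 30
f 5 31 19
f 31 10 32
f 19 32 6
f 31 32 19
f 3 15 39
f 15 5 40
f 39 40 12
f 15 40 39
f 7 20 36
f 20 3 35
f 36 35 11
f 20 35 36
f 9 27 28
f 27 7 24
f 28 24 8
f 27 24 28
f 10 33 29
f 33 9 25
f 29 25 2
f 33 25 29
f 44 43 47
f 44 47 45
f 45 47 48
f 45 48 46
f 47 43 49
f 47 49 48
f 48 49 50
f 48 50 46
f 49 43 51
f 49 51 50
f 50 51 52
f 50 52 46
f 51 43 53
f 51 53 52
f 52 53 54
f 52 54 46
f 53 43 55
f 53 55 54
f 54 55 56
f 54 56 46
f 55 43 57
f 55 57 56
f 56 57 58
f 56 58 46
f 57 43 59
f 57 59 58
f 58 59 60
f 58 60 46
f 59 43 61
f 59 61 60
f 60 61 62
f 60 62 46
f 61 43 63
f 61 63 62
f 62 63 64
f 62 64 46
f 63 43 65
f 63 65 64
f 64 65 66
f 64 66 46
f 65 43 67
f 65 67 66
f 66 67 68
f 66 68 46
f 67 43 44
f 67 44 68
f 68 44 45
f 68 45 46



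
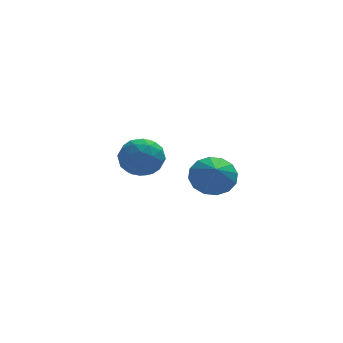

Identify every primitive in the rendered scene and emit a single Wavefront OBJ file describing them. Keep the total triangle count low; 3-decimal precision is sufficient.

v 0.757 -2.176 2.682
v 1.297 -2.837 2.053
v 0.663 -3.144 3.618
v 1.679 -2.583 2.354
v 1.814 -2.22 2.742
v 1.666 -1.845 3.115
v 1.275 -1.559 3.371
v 0.744 -1.438 3.443
v 0.217 -1.515 3.31
v -0.165 -1.769 3.01
v -0.3 -2.132 2.621
v -0.152 -2.507 2.249
v 0.239 -2.793 1.992
v 0.77 -2.914 1.921
v -2.415 2.83 1.459
v -1.829 3.467 2.211
v -0.931 2.773 0.349
v -0.345 3.41 1.101
v -0.631 2.332 1.364
v -1.549 2.367 2.05
v -1.211 3.873 0.51
v -2.129 3.908 1.196
v -1.085 4.111 1.624
v -0.727 3.159 2.152
v -2.033 3.081 0.408
v -1.675 2.129 0.936
v -2.253 3.153 1.932
v -0.507 3.087 0.628
v -0.676 2.453 0.782
v -0.331 2.827 1.224
v -2.088 2.507 1.838
v -1.743 2.881 2.28
v -1.039 2.214 1.782
v -1.017 3.359 0.28
v -0.672 3.733 0.722
v -2.429 3.413 1.336
v -2.084 3.787 1.778
v -1.721 4.026 0.778
v -1.471 3.906 2.029
v -0.598 3.873 1.377
v -1.107 4.145 1.03
v -1.647 4.166 1.433
v -1.26 3.347 2.339
v -0.388 3.314 1.687
v -0.556 2.68 1.842
v -1.095 2.7 2.245
v -0.823 3.726 1.995
v -2.372 2.926 0.873
v -1.5 2.893 0.221
v -1.665 3.54 0.315
v -2.204 3.56 0.718
v -2.162 2.367 1.183
v -1.289 2.334 0.531
v -1.113 2.074 1.127
v -1.653 2.095 1.53
v -1.937 2.514 0.565
f 2 1 4
f 2 4 3
f 4 1 5
f 4 5 3
f 5 1 6
f 5 6 3
f 6 1 7
f 6 7 3
f 7 1 8
f 7 8 3
f 8 1 9
f 8 9 3
f 9 1 10
f 9 10 3
f 10 1 11
f 10 11 3
f 11 1 12
f 11 12 3
f 12 1 13
f 12 13 3
f 13 1 14
f 13 14 3
f 14 1 2
f 14 2 3
f 15 52 31
f 52 26 55
f 31 55 20
f 52 55 31
f 15 31 27
f 31 20 32
f 27 32 16
f 31 32 27
f 15 27 36
f 27 16 37
f 36 37 22
f 27 37 36
f 15 36 48
f 36 22 51
f 48 51 25
f 36 51 48
f 15 48 52
f 48 25 56
f 52 56 26
f 48 56 52
f 16 32 43
f 32 20 46
f 43 46 24
f 32 46 43
f 20 55 33
f 55 26 54
f 33 54 19
f 55 54 33
f 26 56 53
f 56 25 49
f 53 49 17
f 56 49 53
f 25 51 50
f 51 22 38
f 50 38 21
f 51 38 50
f 22 37 42
f 37 16 39
f 42 39 23
f 37 39 42
f 18 44 30
f 44 24 45
f 30 45 19
f 44 45 30
f 18 30 28
f 30 19 29
f 28 29 17
f 30 29 28
f 18 28 35
f 28 17 34
f 35 34 21
f 28 34 35
f 18 35 40
f 35 21 41
f 40 41 23
f 35 41 40
f 18 40 44
f 40 23 47
f 44 47 24
f 40 47 44
f 19 45 33
f 45 24 46
f 33 46 20
f 45 46 33
f 17 29 53
f 29 19 54
f 53 54 26
f 29 54 53
f 21 34 50
f 34 17 49
f 50 49 25
f 34 49 50
f 23 41 42
f 41 21 38
f 42 38 22
f 41 38 42
f 24 47 43
f 47 23 39
f 43 39 16
f 47 39 43



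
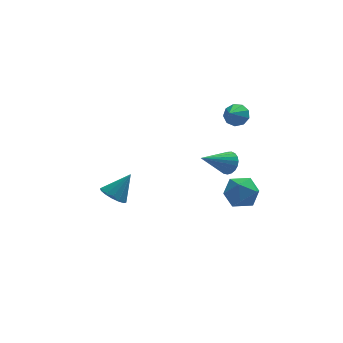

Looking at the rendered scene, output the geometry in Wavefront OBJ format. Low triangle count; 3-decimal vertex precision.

v 3.701 1.601 -0.811
v 3.948 1.989 -0.206
v 2.059 1.019 0.231
v 3.775 2.206 -0.357
v 3.589 2.318 -0.587
v 3.423 2.307 -0.856
v 3.305 2.173 -1.116
v 3.255 1.94 -1.324
v 3.283 1.649 -1.444
v 3.383 1.349 -1.453
v 3.538 1.093 -1.352
v 3.721 0.924 -1.157
v 3.901 0.873 -0.903
v 4.046 0.947 -0.632
v 4.132 1.135 -0.392
v 4.143 1.402 -0.225
v 4.078 1.705 -0.159
v -3.388 -3.782 1.609
v -2.933 -3.361 1.135
v -2.432 -3.438 2.831
v -3.207 -3.101 1.275
v -3.53 -3.022 1.505
v -3.814 -3.148 1.763
v -3.985 -3.443 1.979
v -3.995 -3.83 2.096
v -3.842 -4.203 2.082
v -3.568 -4.464 1.942
v -3.246 -4.542 1.712
v -2.961 -4.417 1.454
v -2.791 -4.121 1.238
v -2.781 -3.735 1.121
v 3.836 -1.122 -0.449
v 4.539 -1.92 -0.584
v 2.561 -2.28 -0.236
v 3.264 -3.078 -0.371
v 3.309 -2.469 0.51
v 4.096 -1.753 0.378
v 3.004 -2.447 -1.198
v 3.791 -1.731 -1.33
v 4.024 -2.739 -1.048
v 4.213 -2.753 0.008
v 2.887 -1.447 -0.828
v 3.076 -1.461 0.228
v 3.99 1.206 3.262
v 4.368 1.47 3.828
v 3.39 0.314 4.078
v 3.937 1.717 3.78
v 3.53 1.725 3.491
v 3.339 1.49 3.094
v 3.452 1.122 2.775
v 3.817 0.794 2.684
v 4.263 0.658 2.864
v 4.581 0.779 3.229
v 4.623 1.099 3.61
f 2 1 4
f 2 4 3
f 4 1 5
f 4 5 3
f 5 1 6
f 5 6 3
f 6 1 7
f 6 7 3
f 7 1 8
f 7 8 3
f 8 1 9
f 8 9 3
f 9 1 10
f 9 10 3
f 10 1 11
f 10 11 3
f 11 1 12
f 11 12 3
f 12 1 13
f 12 13 3
f 13 1 14
f 13 14 3
f 14 1 15
f 14 15 3
f 15 1 16
f 15 16 3
f 16 1 17
f 16 17 3
f 17 1 2
f 17 2 3
f 19 18 21
f 19 21 20
f 21 18 22
f 21 22 20
f 22 18 23
f 22 23 20
f 23 18 24
f 23 24 20
f 24 18 25
f 24 25 20
f 25 18 26
f 25 26 20
f 26 18 27
f 26 27 20
f 27 18 28
f 27 28 20
f 28 18 29
f 28 29 20
f 29 18 30
f 29 30 20
f 30 18 31
f 30 31 20
f 31 18 19
f 31 19 20
f 32 43 37
f 32 37 33
f 32 33 39
f 32 39 42
f 32 42 43
f 33 37 41
f 37 43 36
f 43 42 34
f 42 39 38
f 39 33 40
f 35 41 36
f 35 36 34
f 35 34 38
f 35 38 40
f 35 40 41
f 36 41 37
f 34 36 43
f 38 34 42
f 40 38 39
f 41 40 33
f 45 44 47
f 45 47 46
f 47 44 48
f 47 48 46
f 48 44 49
f 48 49 46
f 49 44 50
f 49 50 46
f 50 44 51
f 50 51 46
f 51 44 52
f 51 52 46
f 52 44 53
f 52 53 46
f 53 44 54
f 53 54 46
f 54 44 45
f 54 45 46



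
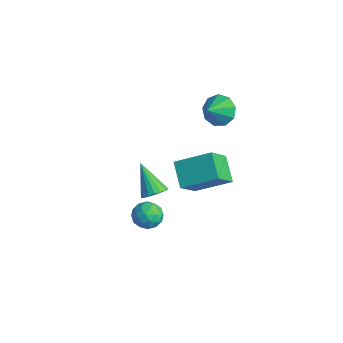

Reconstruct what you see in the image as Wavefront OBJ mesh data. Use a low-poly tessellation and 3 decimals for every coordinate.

v 0.986 -3.676 -3.259
v 1.697 -3.549 -3.767
v 1.803 -4.311 -2.273
v 2.514 -4.184 -2.781
v 2.114 -3.494 -2.401
v 1.609 -3.102 -3.01
v 1.891 -4.758 -3.03
v 1.386 -4.366 -3.639
v 2.257 -4.218 -3.625
v 2.394 -3.436 -3.236
v 1.106 -4.424 -2.804
v 1.243 -3.642 -2.415
v 1.27 -3.557 -3.6
v 2.23 -4.303 -2.44
v 1.995 -3.898 -2.217
v 2.413 -3.823 -2.515
v 1.218 -3.294 -3.155
v 1.636 -3.219 -3.453
v 1.881 -3.187 -2.65
v 1.864 -4.641 -2.587
v 2.282 -4.566 -2.885
v 1.087 -4.037 -3.525
v 1.505 -3.962 -3.823
v 1.619 -4.673 -3.39
v 2.017 -3.875 -3.815
v 2.497 -4.248 -3.235
v 2.131 -4.586 -3.381
v 1.834 -4.355 -3.74
v 2.098 -3.416 -3.586
v 2.578 -3.789 -3.006
v 2.343 -3.384 -2.783
v 2.046 -3.153 -3.141
v 2.427 -3.809 -3.503
v 0.922 -4.071 -3.034
v 1.402 -4.444 -2.454
v 1.454 -4.707 -2.899
v 1.157 -4.476 -3.257
v 1.003 -3.612 -2.805
v 1.483 -3.985 -2.225
v 1.666 -3.505 -2.3
v 1.369 -3.274 -2.659
v 1.073 -4.051 -2.537
v 0.792 0.942 2.655
v 1.464 1.52 3.14
v 1.148 -0.002 3.285
v 0.862 1.52 3.48
v 0.228 1.25 3.434
v -0.142 0.836 3.023
v -0.076 0.472 2.44
v 0.397 0.327 1.957
v 1.054 0.471 1.801
v 1.589 0.835 2.044
v 1.751 1.249 2.573
v -1.397 -1.655 -4.675
v -0.969 -2.247 -4.349
v -2.743 -1.745 -3.065
v -0.82 -1.956 -4.209
v -0.786 -1.604 -4.161
v -0.873 -1.263 -4.215
v -1.064 -1 -4.36
v -1.321 -0.866 -4.567
v -1.593 -0.889 -4.796
v -1.826 -1.064 -5
v -1.974 -1.355 -5.141
v -2.008 -1.706 -5.189
v -1.922 -2.047 -5.135
v -1.731 -2.311 -4.99
v -1.474 -2.444 -4.783
v -1.202 -2.422 -4.554
v 1.22 -1.146 -0.599
v 1.829 -2.402 0.69
v 2.38 0.377 0.336
v 2.989 -0.879 1.625
v 2.491 -1.521 -1.565
v 3.1 -2.777 -0.276
v 3.651 0.002 -0.63
v 4.26 -1.254 0.659
f 1 38 17
f 38 12 41
f 17 41 6
f 38 41 17
f 1 17 13
f 17 6 18
f 13 18 2
f 17 18 13
f 1 13 22
f 13 2 23
f 22 23 8
f 13 23 22
f 1 22 34
f 22 8 37
f 34 37 11
f 22 37 34
f 1 34 38
f 34 11 42
f 38 42 12
f 34 42 38
f 2 18 29
f 18 6 32
f 29 32 10
f 18 32 29
f 6 41 19
f 41 12 40
f 19 40 5
f 41 40 19
f 12 42 39
f 42 11 35
f 39 35 3
f 42 35 39
f 11 37 36
f 37 8 24
f 36 24 7
f 37 24 36
f 8 23 28
f 23 2 25
f 28 25 9
f 23 25 28
f 4 30 16
f 30 10 31
f 16 31 5
f 30 31 16
f 4 16 14
f 16 5 15
f 14 15 3
f 16 15 14
f 4 14 21
f 14 3 20
f 21 20 7
f 14 20 21
f 4 21 26
f 21 7 27
f 26 27 9
f 21 27 26
f 4 26 30
f 26 9 33
f 30 33 10
f 26 33 30
f 5 31 19
f 31 10 32
f 19 32 6
f 31 32 19
f 3 15 39
f 15 5 40
f 39 40 12
f 15 40 39
f 7 20 36
f 20 3 35
f 36 35 11
f 20 35 36
f 9 27 28
f 27 7 24
f 28 24 8
f 27 24 28
f 10 33 29
f 33 9 25
f 29 25 2
f 33 25 29
f 44 43 46
f 44 46 45
f 46 43 47
f 46 47 45
f 47 43 48
f 47 48 45
f 48 43 49
f 48 49 45
f 49 43 50
f 49 50 45
f 50 43 51
f 50 51 45
f 51 43 52
f 51 52 45
f 52 43 53
f 52 53 45
f 53 43 44
f 53 44 45
f 55 54 57
f 55 57 56
f 57 54 58
f 57 58 56
f 58 54 59
f 58 59 56
f 59 54 60
f 59 60 56
f 60 54 61
f 60 61 56
f 61 54 62
f 61 62 56
f 62 54 63
f 62 63 56
f 63 54 64
f 63 64 56
f 64 54 65
f 64 65 56
f 65 54 66
f 65 66 56
f 66 54 67
f 66 67 56
f 67 54 68
f 67 68 56
f 68 54 69
f 68 69 56
f 69 54 55
f 69 55 56
f 71 73 70
f 74 71 70
f 70 73 72
f 72 74 70
f 71 77 73
f 75 71 74
f 75 77 71
f 73 77 72
f 76 74 72
f 72 77 76
f 76 75 74
f 77 75 76



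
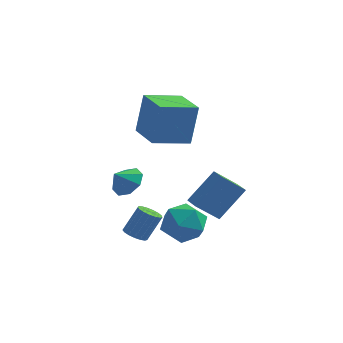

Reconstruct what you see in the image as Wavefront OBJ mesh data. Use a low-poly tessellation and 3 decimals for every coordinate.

v 0.701 0.312 -2.3
v 1.613 -0.16 -1.682
v -0.353 -1.28 -1.958
v 0.559 -1.752 -1.34
v -0.039 -0.81 -0.901
v 0.612 0.174 -1.113
v 0.648 -1.614 -2.527
v 1.299 -0.63 -2.739
v 1.58 -1.35 -1.822
v 1.156 -0.853 -0.817
v 0.104 -0.587 -2.823
v -0.32 -0.09 -1.818
v 0.999 0.481 -1.458
v 2.089 1.405 -0.002
v 0.531 1.238 -1.589
v 1.621 2.162 -0.133
v 2.039 0.938 -2.527
v 3.129 1.862 -1.071
v 1.571 1.695 -2.658
v 2.661 2.619 -1.202
v -2.254 1.446 -0.729
v -1.55 1.476 -0.186
v -2.806 1.034 0.009
v -1.928 2.042 -0.154
v -2.498 2.258 -0.459
v -2.924 1.999 -0.922
v -2.958 1.416 -1.273
v -2.579 0.85 -1.305
v -2.01 0.634 -1
v -1.584 0.893 -0.536
v -1.466 -1.404 -2.326
v -0.975 -1.206 -2.649
v -0.362 -0.719 -1.416
v -0.854 -0.916 -1.094
v -1.159 -0.973 -2.649
v -0.546 -0.486 -1.417
v -1.413 -0.839 -2.576
v -0.8 -0.351 -1.344
v -1.679 -0.834 -2.446
v -1.067 -0.346 -1.213
v -1.897 -0.959 -2.288
v -1.284 -0.472 -1.055
v -2.016 -1.187 -2.139
v -1.403 -0.699 -0.906
v -2.009 -1.464 -2.032
v -1.396 -0.976 -0.8
v -1.878 -1.727 -1.994
v -1.265 -1.24 -0.761
v -1.652 -1.916 -2.031
v -1.039 -1.429 -0.799
v -1.384 -1.988 -2.136
v -0.771 -1.501 -0.904
v -1.135 -1.926 -2.284
v -0.522 -1.438 -1.052
v -0.962 -1.744 -2.442
v -0.349 -1.257 -1.21
v -0.904 -1.485 -2.574
v -0.291 -0.997 -1.342
v -1.946 2.001 2.397
v -1.65 2.461 4.477
v -0.332 2.926 1.963
v -0.036 3.385 4.042
v -0.944 0.355 2.618
v -0.648 0.814 4.697
v 0.67 1.279 2.183
v 0.966 1.739 4.263
f 1 12 6
f 1 6 2
f 1 2 8
f 1 8 11
f 1 11 12
f 2 6 10
f 6 12 5
f 12 11 3
f 11 8 7
f 8 2 9
f 4 10 5
f 4 5 3
f 4 3 7
f 4 7 9
f 4 9 10
f 5 10 6
f 3 5 12
f 7 3 11
f 9 7 8
f 10 9 2
f 14 16 13
f 17 14 13
f 13 16 15
f 15 17 13
f 14 20 16
f 18 14 17
f 18 20 14
f 16 20 15
f 19 17 15
f 15 20 19
f 19 18 17
f 20 18 19
f 22 21 24
f 22 24 23
f 24 21 25
f 24 25 23
f 25 21 26
f 25 26 23
f 26 21 27
f 26 27 23
f 27 21 28
f 27 28 23
f 28 21 29
f 28 29 23
f 29 21 30
f 29 30 23
f 30 21 22
f 30 22 23
f 32 31 35
f 32 35 33
f 33 35 36
f 33 36 34
f 35 31 37
f 35 37 36
f 36 37 38
f 36 38 34
f 37 31 39
f 37 39 38
f 38 39 40
f 38 40 34
f 39 31 41
f 39 41 40
f 40 41 42
f 40 42 34
f 41 31 43
f 41 43 42
f 42 43 44
f 42 44 34
f 43 31 45
f 43 45 44
f 44 45 46
f 44 46 34
f 45 31 47
f 45 47 46
f 46 47 48
f 46 48 34
f 47 31 49
f 47 49 48
f 48 49 50
f 48 50 34
f 49 31 51
f 49 51 50
f 50 51 52
f 50 52 34
f 51 31 53
f 51 53 52
f 52 53 54
f 52 54 34
f 53 31 55
f 53 55 54
f 54 55 56
f 54 56 34
f 55 31 57
f 55 57 56
f 56 57 58
f 56 58 34
f 57 31 32
f 57 32 58
f 58 32 33
f 58 33 34
f 60 62 59
f 63 60 59
f 59 62 61
f 61 63 59
f 60 66 62
f 64 60 63
f 64 66 60
f 62 66 61
f 65 63 61
f 61 66 65
f 65 64 63
f 66 64 65

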